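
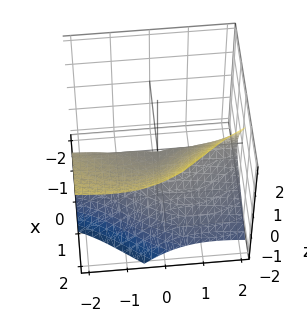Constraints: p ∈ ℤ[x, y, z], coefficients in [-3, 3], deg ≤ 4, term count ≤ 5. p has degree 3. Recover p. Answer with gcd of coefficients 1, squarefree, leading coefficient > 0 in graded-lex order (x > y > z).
x^3 + x*y^2 + 2*x*y*z - 3*z^2

(a) The degree is 3 — a generic line meets the surface in up to 3 points.
(b) Reading off the gridlines: the visible y-axis segment lies entirely on the surface; it meets the z-axis at z = 0 (among the integer gridlines); it crosses the x-axis at the gridline x = 0.
(c) Together with the visible shape, these determine p as stated.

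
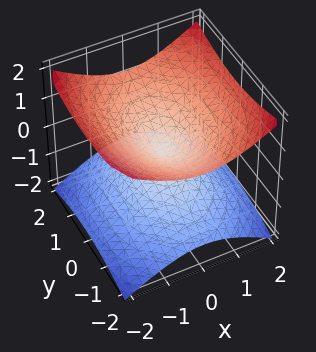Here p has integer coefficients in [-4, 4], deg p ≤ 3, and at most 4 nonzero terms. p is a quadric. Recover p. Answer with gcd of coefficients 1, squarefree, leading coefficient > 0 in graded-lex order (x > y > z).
2*x^2 + y^2 - 3*z^2

First, degree: a double cone through the origin; a quadric, so deg p = 2.
Then, symmetries: the x ↦ −x reflection is a symmetry, so x appears only in even powers; it's symmetric under z → −z, forcing even powers of z; the y ↦ −y reflection is a symmetry, so y appears only in even powers.
Then, from the axis intercepts and sections: it meets the y-axis at y = 0 (among the integer gridlines); one x-axis crossing is at x = 0; one z-axis crossing is at z = 0.
Finally, assembling these constraints gives the stated polynomial.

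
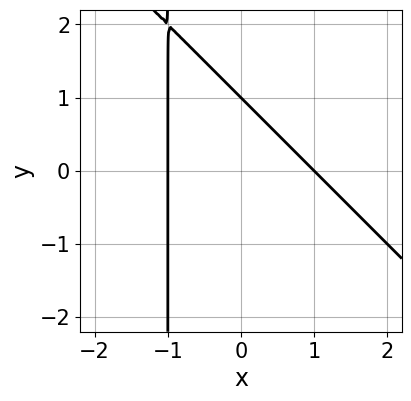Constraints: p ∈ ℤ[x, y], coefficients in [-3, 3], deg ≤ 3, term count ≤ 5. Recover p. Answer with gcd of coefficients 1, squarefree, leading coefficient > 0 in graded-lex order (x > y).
x^2 + x*y + y - 1

1. deg p = 2. No degree-1 curve has this shape.
2. Observable constraints: the x-axis gridline crossings are at x ∈ {-1, 1}; one y-axis crossing is at y = 1.
3. Together with the visible shape, these determine p as stated.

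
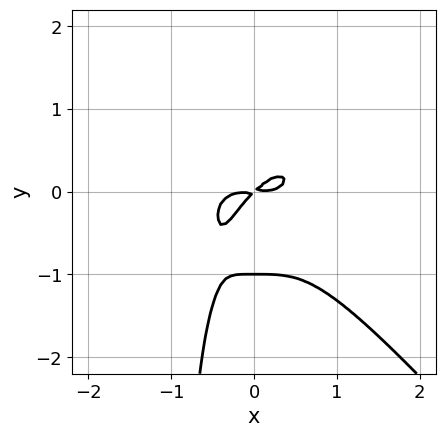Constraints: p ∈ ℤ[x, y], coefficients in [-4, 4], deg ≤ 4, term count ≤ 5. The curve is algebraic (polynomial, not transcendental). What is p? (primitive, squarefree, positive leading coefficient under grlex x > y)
1. The degree is 4 — the shape is more complex than any degree-3 curve.
2. From the visible intercepts: it crosses the y-axis at the gridline y = -1.
3. Matching integer coefficients to the picture gives p.

3*x^4 + 2*x*y^3 + 2*y^3 - 2*x*y + 2*y^2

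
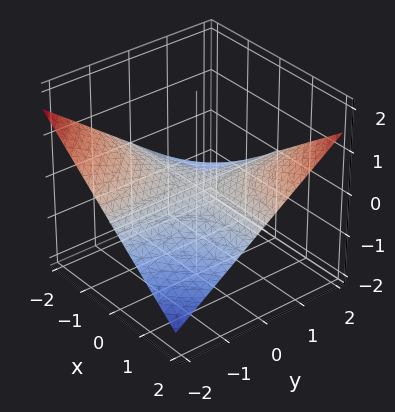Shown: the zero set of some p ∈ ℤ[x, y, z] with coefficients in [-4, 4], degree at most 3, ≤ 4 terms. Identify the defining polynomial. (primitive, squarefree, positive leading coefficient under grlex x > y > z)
x*y - 3*z

deg p = 2. A hyperbolic paraboloid; a quadric.
Reading off the gridlines: every point of the y-axis in the box is on the surface; it crosses the z-axis at the gridline z = 0.
Matching integer coefficients to the picture gives p. Check: (1, 0, 0) on the x-axis lies on the surface, and p(1, 0, 0) = 0. ✓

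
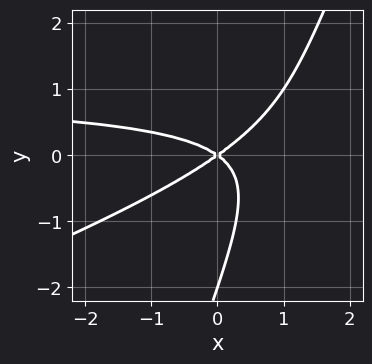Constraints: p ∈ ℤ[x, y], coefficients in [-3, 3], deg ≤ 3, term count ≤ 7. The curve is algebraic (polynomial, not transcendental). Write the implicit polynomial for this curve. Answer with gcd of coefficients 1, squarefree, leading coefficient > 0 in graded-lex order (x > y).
1. Degree: the shape is more complex than any degree-2 curve, so deg p = 3.
2. Reading off the gridlines: among the integer gridlines, it crosses the y-axis at y ∈ {-2, 0}; it crosses the x-axis at the gridline x = 0.
3. Matching integer coefficients to the picture gives p.

x^2*y - 3*x*y^2 + y^3 - x^2 + 2*y^2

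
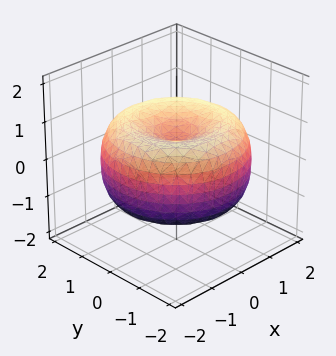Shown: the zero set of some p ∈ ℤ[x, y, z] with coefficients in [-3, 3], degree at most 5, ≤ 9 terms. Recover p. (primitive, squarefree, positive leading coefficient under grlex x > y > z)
x^4 + 2*x^2*y^2 + y^4 - 3*x^2 - 3*y^2 + 3*z^2 - 1

(a) The degree is 4 — a generic line meets the surface in up to 4 points.
(b) Symmetries: rotational symmetry about the z-axis ⇒ p depends on x, y only through x² + y².
(c) Against the integer gridlines: a circular section at z = -1 has radius exactly 1.
(d) Fitting integer coefficients to these (and the overall shape) gives p.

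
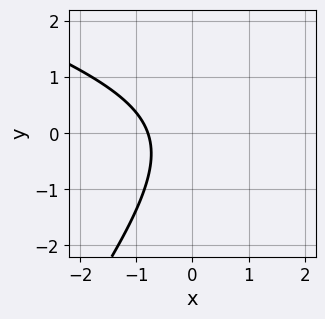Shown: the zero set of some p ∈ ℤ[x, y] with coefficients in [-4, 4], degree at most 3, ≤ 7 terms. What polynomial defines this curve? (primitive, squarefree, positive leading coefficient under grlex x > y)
(a) The degree is 2 — a generic line meets the curve in up to 2 points.
(b) Against the integer gridlines: the curve avoids every integer y-axis point in the box.
(c) Fitting integer coefficients to these (and the overall shape) gives p.

x^2 + 2*x*y - 2*y^2 - 3*x - 3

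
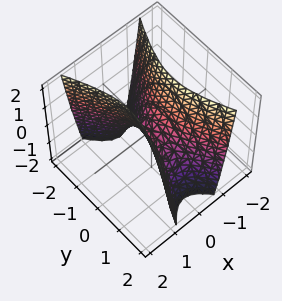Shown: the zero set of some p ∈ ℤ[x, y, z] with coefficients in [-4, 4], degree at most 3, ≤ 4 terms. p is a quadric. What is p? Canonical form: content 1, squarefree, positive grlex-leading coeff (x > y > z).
3*x^2 - y^2 - z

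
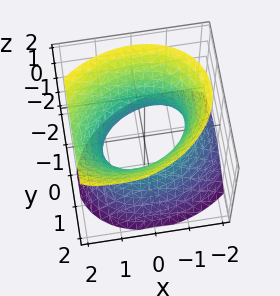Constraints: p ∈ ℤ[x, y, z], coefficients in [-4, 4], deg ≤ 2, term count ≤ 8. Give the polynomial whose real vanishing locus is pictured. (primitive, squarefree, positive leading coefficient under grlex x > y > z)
2*x^2 - x*y - x*z + 3*y^2 - 2*z^2 - 3

1. Degree: no degree-1 surface has this shape, so deg p = 2.
2. Checking where it meets the axes: among the integer gridlines, it crosses the y-axis at y ∈ {-1, 1}; the surface avoids every integer z-axis point in the box.
3. Fitting integer coefficients to these (and the overall shape) gives p.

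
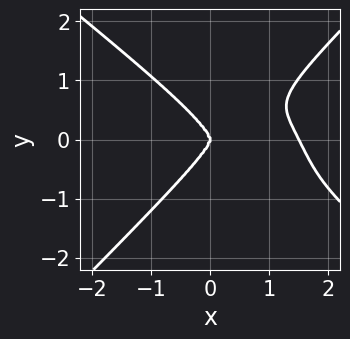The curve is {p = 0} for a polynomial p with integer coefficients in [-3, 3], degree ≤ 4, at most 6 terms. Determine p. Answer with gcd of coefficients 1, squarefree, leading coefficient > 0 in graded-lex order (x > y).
The degree is 4 — no degree-3 curve has this shape.
Checking where it meets the axes: it crosses the y-axis at the gridline y = 0; it crosses the x-axis at the gridline x = 0.
Matching integer coefficients to the picture gives p.

2*x^4 + x^3*y - 3*y^4 - 3*x^3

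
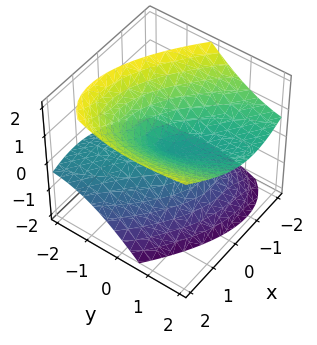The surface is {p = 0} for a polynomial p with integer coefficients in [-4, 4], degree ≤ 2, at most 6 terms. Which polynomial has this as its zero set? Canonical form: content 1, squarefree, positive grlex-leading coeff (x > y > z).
First, degree: a generic line meets the surface in up to 2 points, so deg p = 2.
Then, checking where it meets the axes: one x-axis crossing is at x = 0; it meets the z-axis at z = 0 (among the integer gridlines); it meets the y-axis at y = 0 (among the integer gridlines).
Finally, these observations pin down the coefficients.

2*x^2 + 2*x*y + y^2 - 3*y*z - 3*z^2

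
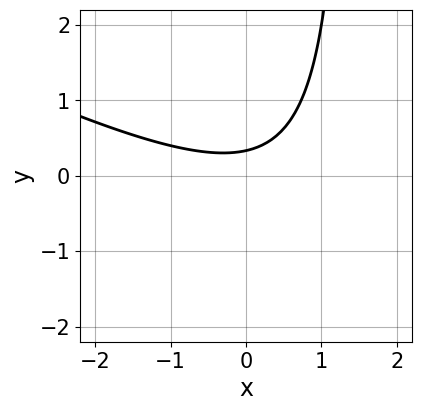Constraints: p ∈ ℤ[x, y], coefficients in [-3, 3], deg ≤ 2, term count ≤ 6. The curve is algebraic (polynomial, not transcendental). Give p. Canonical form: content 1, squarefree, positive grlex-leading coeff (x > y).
x^2 + 2*x*y - 3*y + 1

First, degree: no degree-1 curve has this shape, so deg p = 2.
Next, reading off the gridlines: it misses every integer gridline on the x-axis.
Finally, together with the visible shape, these determine p as stated.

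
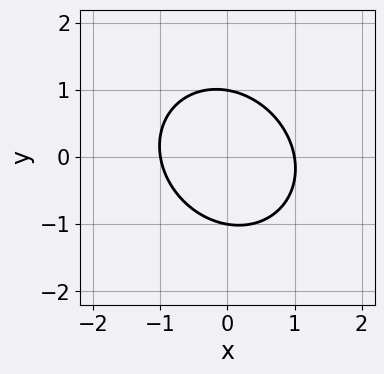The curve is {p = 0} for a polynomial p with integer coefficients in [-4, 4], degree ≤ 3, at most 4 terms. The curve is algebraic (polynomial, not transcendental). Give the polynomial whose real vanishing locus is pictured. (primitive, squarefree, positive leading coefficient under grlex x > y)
3*x^2 + x*y + 3*y^2 - 3

The degree is 2 — the shape is more complex than any degree-1 curve.
From the visible intercepts: among the integer gridlines, it crosses the y-axis at y ∈ {-1, 1}; among the integer gridlines, it crosses the x-axis at x ∈ {-1, 1}.
The integer polynomial consistent with all of this is the stated p.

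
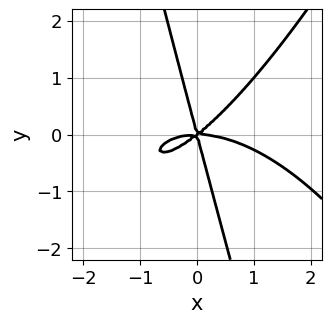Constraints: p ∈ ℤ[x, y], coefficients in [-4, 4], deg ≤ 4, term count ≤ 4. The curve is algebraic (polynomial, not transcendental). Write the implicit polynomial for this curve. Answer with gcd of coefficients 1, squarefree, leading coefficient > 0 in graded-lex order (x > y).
1. Degree: a generic line meets the curve in up to 4 points, so deg p = 4.
2. From the visible intercepts: it crosses the x-axis at the gridline x = 0; one y-axis crossing is at y = 0.
3. Solving for integer coefficients yields p as stated.

x^4 + 3*x^2*y - 3*x*y^2 - y^3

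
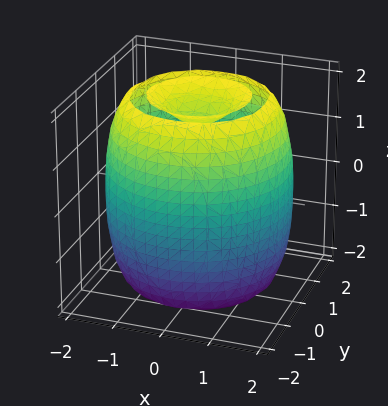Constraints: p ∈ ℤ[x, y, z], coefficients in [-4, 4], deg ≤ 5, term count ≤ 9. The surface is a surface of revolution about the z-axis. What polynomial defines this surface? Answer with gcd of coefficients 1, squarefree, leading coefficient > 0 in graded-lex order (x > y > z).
x^4 + 2*x^2*y^2 + y^4 - 3*x^2 - 3*y^2 + z^2 - 2

The picture has 2 separate pieces.
The degree is 4 — the shape is more complex than any degree-3 surface.
By symmetry, the z-axis is an axis of rotation, so x and y enter only as x² + y².
From the visible intercepts: a circular section at z = -1 has radius between 1 and 2.
Together with the visible shape, these determine p as stated.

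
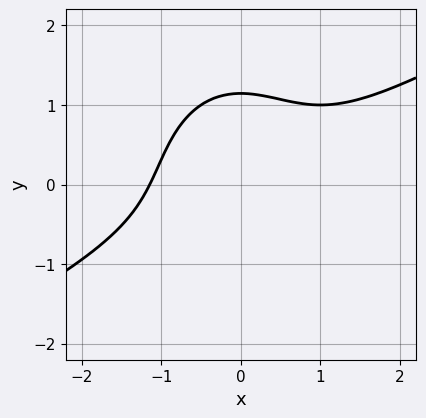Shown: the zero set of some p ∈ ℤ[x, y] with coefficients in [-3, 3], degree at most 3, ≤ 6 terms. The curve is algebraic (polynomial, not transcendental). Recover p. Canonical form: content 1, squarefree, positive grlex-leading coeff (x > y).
2*x^3 - 3*x^2*y - 2*y^3 + 3

(a) deg p = 3. No degree-2 curve has this shape.
(b) Solving for integer coefficients yields p as stated.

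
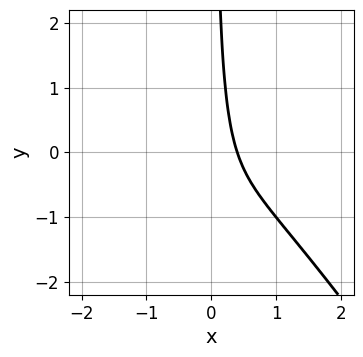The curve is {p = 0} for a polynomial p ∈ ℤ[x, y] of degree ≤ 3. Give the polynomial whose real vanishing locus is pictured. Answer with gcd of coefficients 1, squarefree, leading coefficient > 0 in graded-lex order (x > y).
(a) Degree: a generic line meets the curve in up to 3 points, so deg p = 3.
(b) Checking where it meets the axes: no y-intercept at any integer in the box.
(c) Together with the visible shape, these determine p as stated.

3*x^3 + 2*x^2*y + 2*x*y + 2*x - 1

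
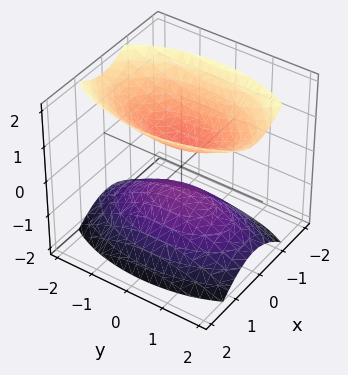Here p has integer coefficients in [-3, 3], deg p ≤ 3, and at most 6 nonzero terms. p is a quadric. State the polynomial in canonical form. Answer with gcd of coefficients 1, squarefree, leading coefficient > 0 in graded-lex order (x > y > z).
3*x^2 + y^2 - 2*z^2 + 1

1. There are 2 components.
2. Degree: two separate bowl-shaped sheets opening away from each other; a quadric, so deg p = 2.
3. Symmetries: the z ↦ −z reflection is a symmetry, so z appears only in even powers; mirror symmetry y ↦ −y ⇒ only even powers of y; mirror symmetry x ↦ −x ⇒ only even powers of x.
4. From the visible intercepts: it misses every integer gridline on the y-axis; it misses every integer gridline on the x-axis.
5. The integer polynomial consistent with all of this is the stated p.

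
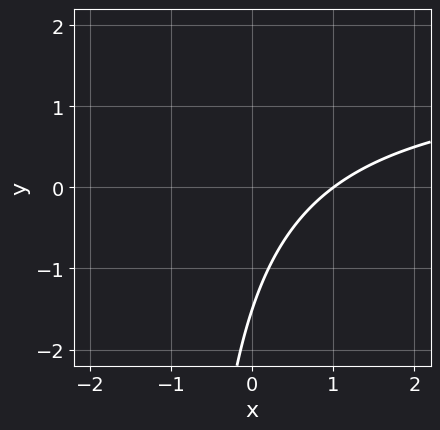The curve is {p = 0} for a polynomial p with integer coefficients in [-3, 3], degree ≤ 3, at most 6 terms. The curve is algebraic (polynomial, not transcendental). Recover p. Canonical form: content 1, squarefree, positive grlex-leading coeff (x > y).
2*x*y - 3*x + 2*y + 3

First, deg p = 2.
Next, against the integer gridlines: one x-axis crossing is at x = 1.
Finally, matching integer coefficients to the picture gives p.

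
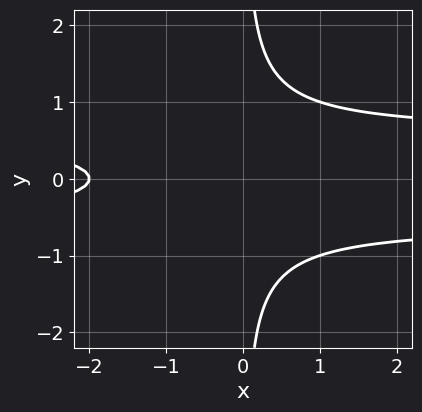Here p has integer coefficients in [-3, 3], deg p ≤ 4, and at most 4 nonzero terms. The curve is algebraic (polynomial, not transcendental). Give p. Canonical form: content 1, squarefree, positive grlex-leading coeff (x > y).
The degree is 3 — no degree-2 curve has this shape.
Symmetries: mirror symmetry y ↦ −y ⇒ only even powers of y.
Checking where it meets the axes: it crosses the x-axis at the gridline x = -2; it misses every integer gridline on the y-axis.
Assembling these constraints gives the stated polynomial.

3*x*y^2 - x - 2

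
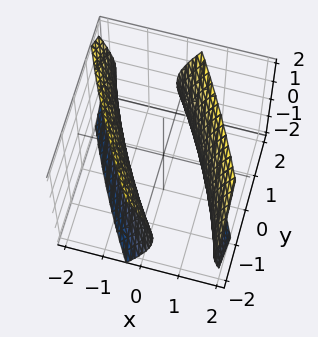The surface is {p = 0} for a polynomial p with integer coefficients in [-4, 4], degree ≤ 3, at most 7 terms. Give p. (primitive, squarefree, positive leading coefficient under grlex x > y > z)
3*x^2 + 3*x*y + y^2 - z^2 - 3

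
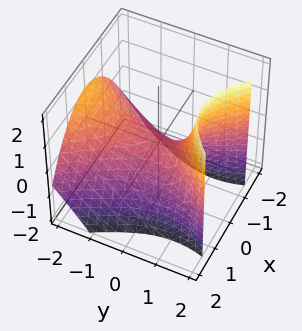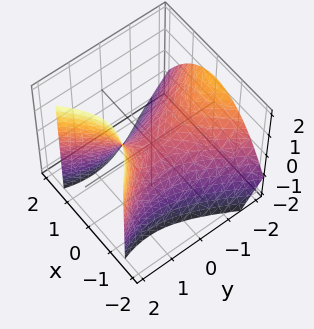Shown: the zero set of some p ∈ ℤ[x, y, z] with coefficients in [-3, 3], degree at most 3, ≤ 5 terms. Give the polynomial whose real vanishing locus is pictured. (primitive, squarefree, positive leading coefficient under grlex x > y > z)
2*x^2 - y^2 - y*z + 2*z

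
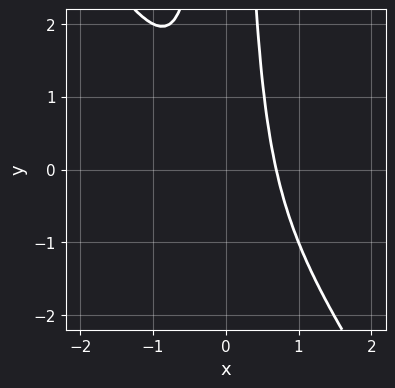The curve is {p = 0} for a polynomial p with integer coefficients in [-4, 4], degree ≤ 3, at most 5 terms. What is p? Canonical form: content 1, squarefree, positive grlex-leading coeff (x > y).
First, degree: the shape is more complex than any degree-2 curve, so deg p = 3.
Next, observable constraints: the curve avoids every integer y-axis point in the box.
Finally, together with the visible shape, these determine p as stated.

3*x^3 + 2*x^2*y - 1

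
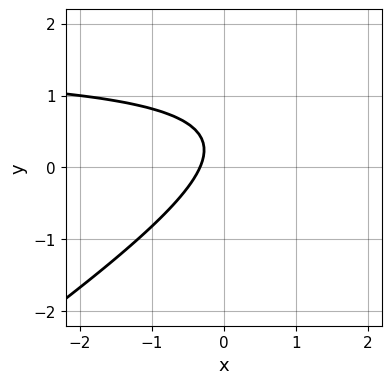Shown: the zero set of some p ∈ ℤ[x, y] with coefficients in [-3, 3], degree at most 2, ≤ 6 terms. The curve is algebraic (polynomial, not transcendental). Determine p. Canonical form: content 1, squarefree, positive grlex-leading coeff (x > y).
(a) deg p = 2.
(b) Reading off the gridlines: it misses every integer gridline on the y-axis.
(c) Assembling these constraints gives the stated polynomial.

2*x*y - 3*y^2 - 3*x + 2*y - 1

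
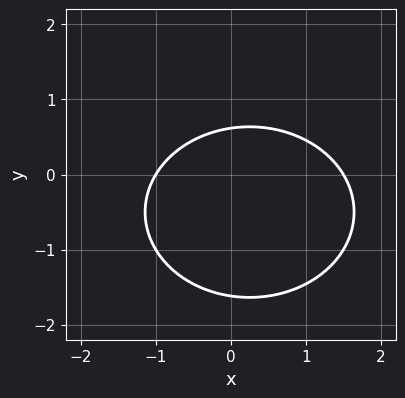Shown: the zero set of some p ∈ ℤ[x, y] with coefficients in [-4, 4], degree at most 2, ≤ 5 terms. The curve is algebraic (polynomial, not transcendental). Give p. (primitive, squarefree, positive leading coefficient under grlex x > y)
1. deg p = 2. No degree-1 curve has this shape.
2. Checking where it meets the axes: one x-axis crossing is at x = -1.
3. Assembling these constraints gives the stated polynomial.

2*x^2 + 3*y^2 - x + 3*y - 3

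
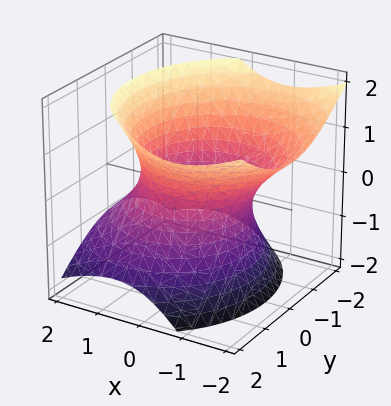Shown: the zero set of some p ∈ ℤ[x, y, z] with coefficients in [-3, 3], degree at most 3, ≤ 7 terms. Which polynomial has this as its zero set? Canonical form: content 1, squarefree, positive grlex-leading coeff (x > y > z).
(a) deg p = 2.
(b) From the visible intercepts: it misses every integer gridline on the z-axis.
(c) Assembling these constraints gives the stated polynomial.

2*x^2 + 2*x*z + 2*y^2 - 2*z^2 - 3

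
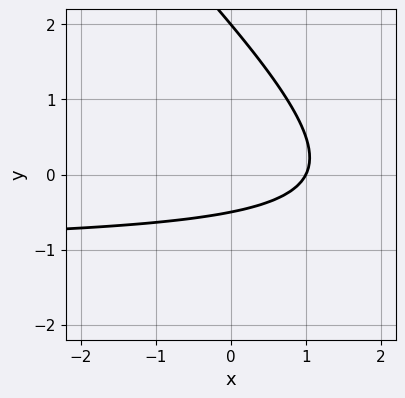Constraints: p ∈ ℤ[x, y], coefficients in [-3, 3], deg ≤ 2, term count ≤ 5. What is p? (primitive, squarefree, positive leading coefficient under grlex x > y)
2*x*y + 2*y^2 + 2*x - 3*y - 2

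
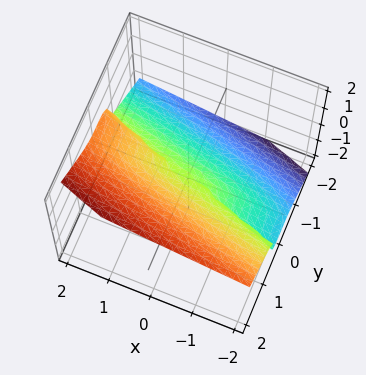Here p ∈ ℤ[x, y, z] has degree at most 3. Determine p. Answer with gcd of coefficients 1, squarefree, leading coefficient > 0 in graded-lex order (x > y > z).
x*y^2 + x*z^2 + 3*y^3 - 2*y^2*z - 2*z^3

(a) Degree: no degree-2 surface has this shape, so deg p = 3.
(b) Reading off the gridlines: it meets the z-axis at z = 0 (among the integer gridlines); it meets the y-axis at y = 0 (among the integer gridlines); every point of the x-axis in the box is on the surface.
(c) Putting this together gives p.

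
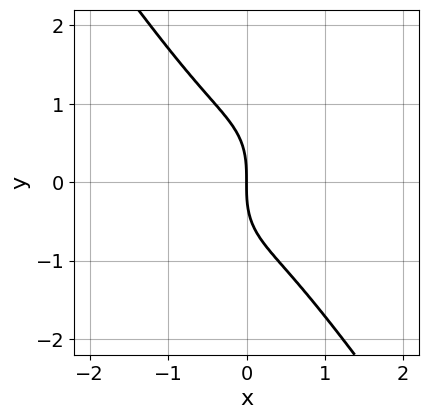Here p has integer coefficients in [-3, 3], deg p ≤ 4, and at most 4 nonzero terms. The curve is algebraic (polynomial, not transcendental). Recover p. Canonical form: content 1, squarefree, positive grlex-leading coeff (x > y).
3*x^3 + y^3 + 2*x

First, deg p = 3. The shape is more complex than any degree-2 curve.
Next, from the visible intercepts: it crosses the x-axis at the gridline x = 0; it meets the y-axis at y = 0 (among the integer gridlines).
Finally, solving for integer coefficients yields p as stated.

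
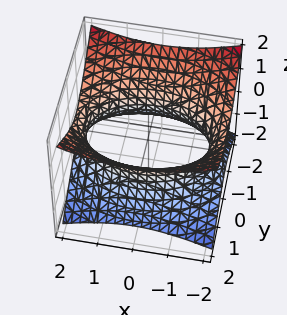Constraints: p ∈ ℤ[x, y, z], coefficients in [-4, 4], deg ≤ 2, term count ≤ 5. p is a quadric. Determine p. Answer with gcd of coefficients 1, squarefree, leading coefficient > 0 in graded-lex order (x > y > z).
Degree: an hourglass — one-sheet hyperboloid; a quadric, so deg p = 2.
Symmetries: the y ↦ −y reflection is a symmetry, so y appears only in even powers; mirror symmetry z ↦ −z ⇒ only even powers of z; it's symmetric under x → −x, forcing even powers of x.
Observable constraints: no z-intercept at any integer in the box.
Matching integer coefficients to the picture gives p.

x^2 + 2*y^2 - 3*z^2 - 3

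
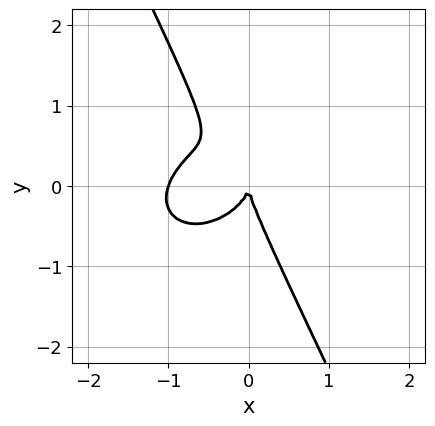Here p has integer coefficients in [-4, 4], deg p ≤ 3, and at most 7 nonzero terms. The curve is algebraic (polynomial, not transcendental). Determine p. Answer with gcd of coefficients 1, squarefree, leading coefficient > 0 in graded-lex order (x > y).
3*x^3 - x^2*y + 3*x*y^2 + 2*y^3 + 3*x^2

(a) Degree: a generic line meets the curve in up to 3 points, so deg p = 3.
(b) From the visible intercepts: it meets the y-axis at y = 0 (among the integer gridlines); among the integer gridlines, it crosses the x-axis at x ∈ {-1, 0}.
(c) These observations pin down the coefficients.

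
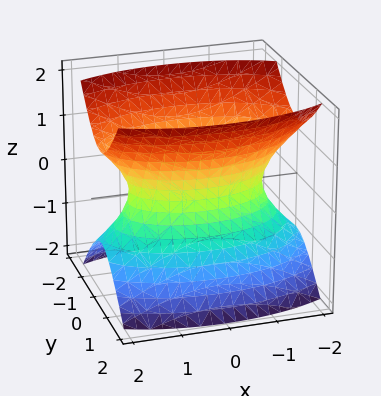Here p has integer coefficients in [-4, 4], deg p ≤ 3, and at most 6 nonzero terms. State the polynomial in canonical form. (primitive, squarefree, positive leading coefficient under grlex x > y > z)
x^2 + 3*y^2 - 2*z^2 - 2

deg p = 2. An hourglass — one-sheet hyperboloid; a quadric.
Symmetries: it's symmetric under x → −x, forcing even powers of x; mirror symmetry z ↦ −z ⇒ only even powers of z; it's symmetric under y → −y, forcing even powers of y.
Against the integer gridlines: no z-intercept at any integer in the box.
Fitting integer coefficients to these (and the overall shape) gives p.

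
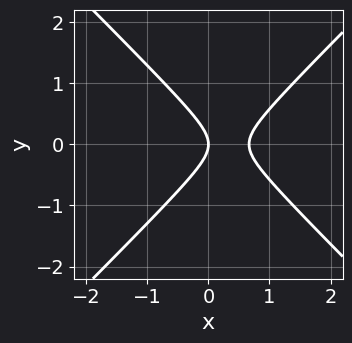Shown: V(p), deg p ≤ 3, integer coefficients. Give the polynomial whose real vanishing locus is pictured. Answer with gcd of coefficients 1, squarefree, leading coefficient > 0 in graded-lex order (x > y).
First, the degree is 2 — the shape is more complex than any degree-1 curve.
Next, symmetries: mirror symmetry y ↦ −y ⇒ only even powers of y.
Next, from the axis intercepts and sections: one x-axis crossing is at x = 0; it crosses the y-axis at the gridline y = 0.
Finally, solving for integer coefficients yields p as stated.

3*x^2 - 3*y^2 - 2*x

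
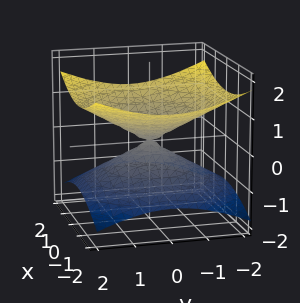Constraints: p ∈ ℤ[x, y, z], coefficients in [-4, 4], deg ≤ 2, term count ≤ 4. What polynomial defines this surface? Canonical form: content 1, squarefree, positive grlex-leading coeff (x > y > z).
First, deg p = 2.
Next, symmetries: rotational symmetry about the z-axis ⇒ p depends on x, y only through x² + y²; the z ↦ −z reflection is a symmetry, so z appears only in even powers.
Next, checking where it meets the axes: it meets the x-axis at x = 0 (among the integer gridlines); a circular section at z = 1 has radius between 1 and 2.
Finally, these observations pin down the coefficients.

x^2 + y^2 - 3*z^2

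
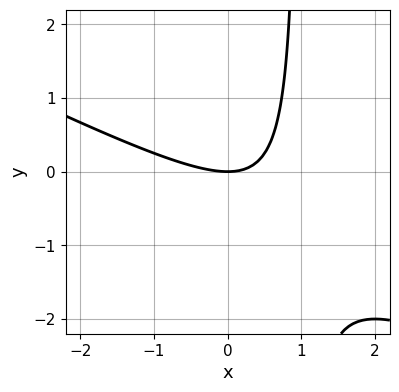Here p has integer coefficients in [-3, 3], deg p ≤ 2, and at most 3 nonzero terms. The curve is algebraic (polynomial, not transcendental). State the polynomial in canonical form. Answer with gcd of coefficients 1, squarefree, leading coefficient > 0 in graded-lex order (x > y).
x^2 + 2*x*y - 2*y

1. deg p = 2.
2. From the axis intercepts and sections: one x-axis crossing is at x = 0; it meets the y-axis at y = 0 (among the integer gridlines).
3. Fitting integer coefficients to these (and the overall shape) gives p.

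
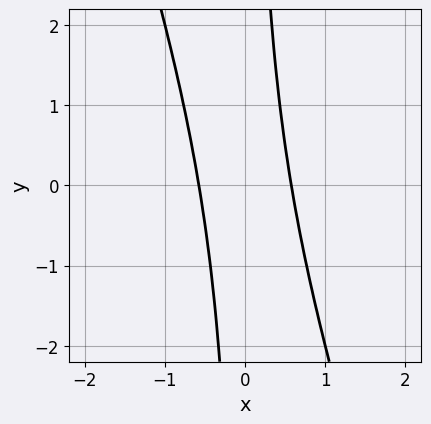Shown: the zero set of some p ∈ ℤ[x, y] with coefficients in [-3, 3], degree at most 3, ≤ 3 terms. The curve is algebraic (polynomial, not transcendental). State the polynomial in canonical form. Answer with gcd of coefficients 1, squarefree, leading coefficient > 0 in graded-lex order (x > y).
deg p = 2.
Against the integer gridlines: the curve avoids every integer y-axis point in the box.
Fitting integer coefficients to these (and the overall shape) gives p.

3*x^2 + x*y - 1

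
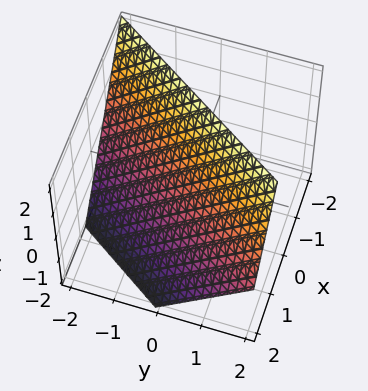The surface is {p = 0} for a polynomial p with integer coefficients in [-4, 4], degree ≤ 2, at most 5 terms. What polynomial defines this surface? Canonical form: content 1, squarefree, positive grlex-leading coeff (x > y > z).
(a) Degree: every cross-section is a straight line — this is a plane, so deg p = 1.
(b) Checking where it meets the axes: one y-axis crossing is at y = -1; it crosses the z-axis at the gridline z = 1.
(c) Putting this together gives p.

3*x - 2*y + 2*z - 2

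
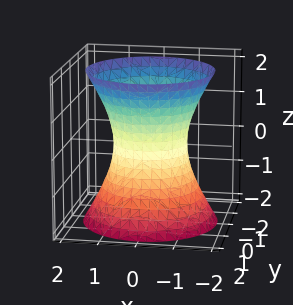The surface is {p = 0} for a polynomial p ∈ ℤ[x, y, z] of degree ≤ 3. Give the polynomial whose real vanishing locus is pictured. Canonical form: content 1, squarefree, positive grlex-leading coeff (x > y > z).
2*x^2 + 2*y^2 - z^2 - 2

1. deg p = 2.
2. Symmetries: it's symmetric under z → −z, forcing even powers of z; the z-axis is an axis of rotation, so x and y enter only as x² + y².
3. Reading off the gridlines: the surface avoids every integer z-axis point in the box; the x-axis gridline crossings are at x ∈ {-1, 1}; a circular section at z = -1 has radius between 1 and 2; the y-axis gridline crossings are at y ∈ {-1, 1}.
4. Putting this together gives p.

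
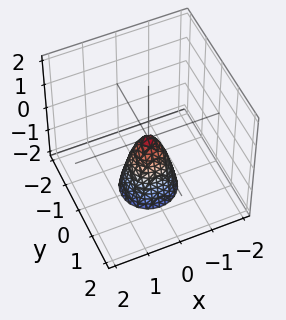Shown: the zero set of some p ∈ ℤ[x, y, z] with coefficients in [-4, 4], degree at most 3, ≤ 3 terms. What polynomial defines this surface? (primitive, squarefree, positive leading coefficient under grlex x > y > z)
3*x^2 + 3*y^2 + z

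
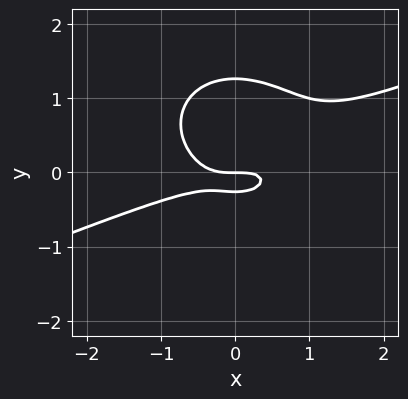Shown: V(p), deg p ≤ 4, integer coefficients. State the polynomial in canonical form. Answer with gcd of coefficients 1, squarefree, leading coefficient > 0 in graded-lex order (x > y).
x^3 - 2*x^2*y - 3*y^3 + 3*y^2 + y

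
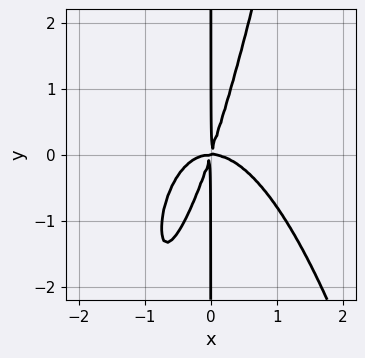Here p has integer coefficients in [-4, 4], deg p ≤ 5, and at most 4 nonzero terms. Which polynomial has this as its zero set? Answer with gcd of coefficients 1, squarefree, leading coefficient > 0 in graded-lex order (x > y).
3*x^4 + 3*x^2*y - x*y^2

(a) The degree is 4 — no degree-3 curve has this shape.
(b) Reading off the gridlines: the visible y-axis segment lies entirely on the curve.
(c) Assembling these constraints gives the stated polynomial.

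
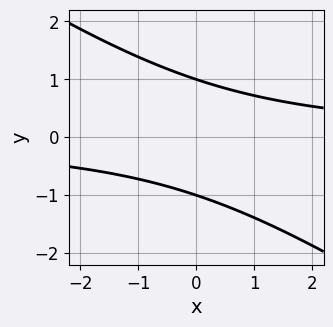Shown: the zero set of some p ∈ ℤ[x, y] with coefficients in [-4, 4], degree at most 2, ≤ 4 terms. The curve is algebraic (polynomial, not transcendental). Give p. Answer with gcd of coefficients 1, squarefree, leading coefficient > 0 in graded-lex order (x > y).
2*x*y + 3*y^2 - 3

First, the degree is 2 — no degree-1 curve has this shape.
Next, checking where it meets the axes: it misses every integer gridline on the x-axis; among the integer gridlines, it crosses the y-axis at y ∈ {-1, 1}.
Finally, matching integer coefficients to the picture gives p.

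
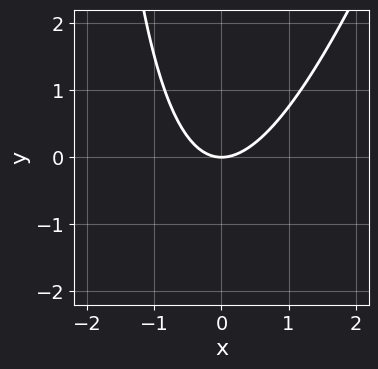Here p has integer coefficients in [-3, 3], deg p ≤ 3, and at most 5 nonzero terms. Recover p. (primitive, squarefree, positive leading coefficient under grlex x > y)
3*x^2 - x*y - 3*y

1. Degree: a generic line meets the curve in up to 2 points, so deg p = 2.
2. Checking where it meets the axes: it crosses the x-axis at the gridline x = 0; it meets the y-axis at y = 0 (among the integer gridlines).
3. Solving for integer coefficients yields p as stated.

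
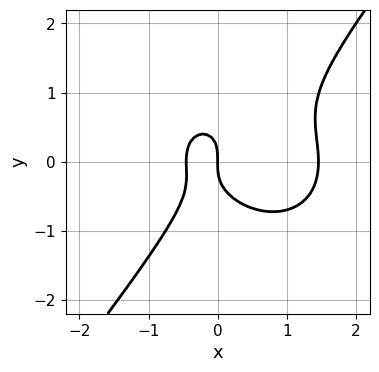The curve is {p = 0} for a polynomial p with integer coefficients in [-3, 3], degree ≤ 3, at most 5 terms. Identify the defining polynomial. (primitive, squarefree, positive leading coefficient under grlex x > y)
3*x^3 + 2*x*y^2 - 3*y^3 - 3*x^2 - 2*x

1. The degree is 3 — the shape is more complex than any degree-2 curve.
2. From the axis intercepts and sections: it crosses the y-axis at the gridline y = 0; it meets the x-axis at x = 0 (among the integer gridlines).
3. The integer polynomial consistent with all of this is the stated p.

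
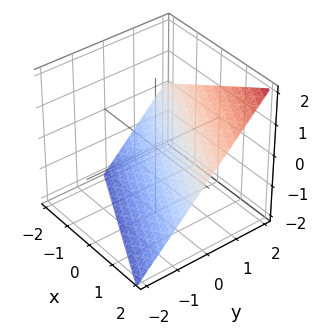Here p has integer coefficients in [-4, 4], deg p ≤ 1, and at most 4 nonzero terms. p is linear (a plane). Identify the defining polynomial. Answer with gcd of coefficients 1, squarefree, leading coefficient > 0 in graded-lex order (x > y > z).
1. Degree: every cross-section is a straight line — this is a plane, so deg p = 1.
2. From the visible intercepts: it meets the y-axis at y = 1 (among the integer gridlines); one z-axis crossing is at z = -1; it crosses the x-axis at the gridline x = 2.
3. Solving for integer coefficients yields p as stated.

x + 2*y - 2*z - 2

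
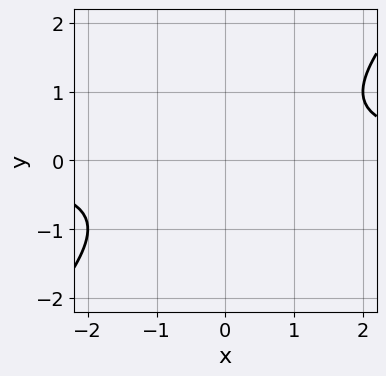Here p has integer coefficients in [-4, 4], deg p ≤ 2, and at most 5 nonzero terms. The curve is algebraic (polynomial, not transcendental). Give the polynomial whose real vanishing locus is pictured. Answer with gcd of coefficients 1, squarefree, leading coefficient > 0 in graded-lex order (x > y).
x*y - y^2 - 1

(a) deg p = 2. No degree-1 curve has this shape.
(b) Observable constraints: it misses every integer gridline on the x-axis; no y-intercept at any integer in the box.
(c) Fitting integer coefficients to these (and the overall shape) gives p.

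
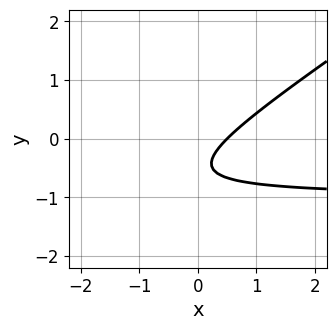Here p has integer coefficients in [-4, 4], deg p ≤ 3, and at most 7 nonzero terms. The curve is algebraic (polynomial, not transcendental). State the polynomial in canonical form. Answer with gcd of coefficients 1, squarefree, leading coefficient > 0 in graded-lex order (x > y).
(a) deg p = 2. No degree-1 curve has this shape.
(b) Reading off the gridlines: no y-intercept at any integer in the box.
(c) Matching integer coefficients to the picture gives p.

2*x*y - 3*y^2 + 2*x - 3*y - 1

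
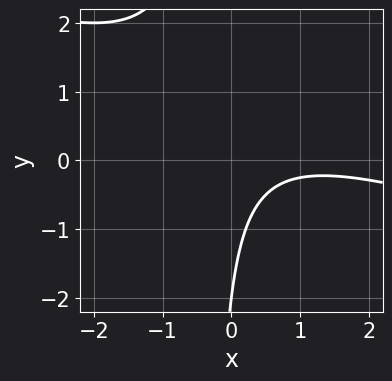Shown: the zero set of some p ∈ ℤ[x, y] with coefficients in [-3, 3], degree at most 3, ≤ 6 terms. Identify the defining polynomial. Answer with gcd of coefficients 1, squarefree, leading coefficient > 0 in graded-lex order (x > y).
x^2 + 3*x*y - 2*x + y + 2

1. The degree is 2 — a generic line meets the curve in up to 2 points.
2. From the axis intercepts and sections: one y-axis crossing is at y = -2; it misses every integer gridline on the x-axis.
3. Matching integer coefficients to the picture gives p.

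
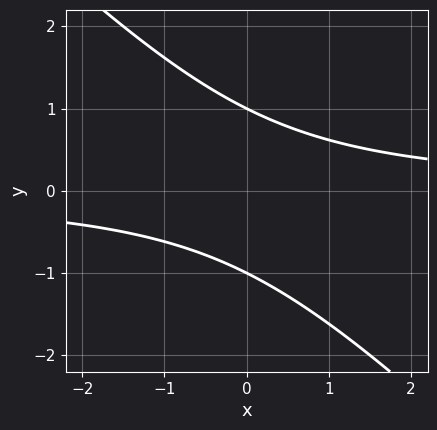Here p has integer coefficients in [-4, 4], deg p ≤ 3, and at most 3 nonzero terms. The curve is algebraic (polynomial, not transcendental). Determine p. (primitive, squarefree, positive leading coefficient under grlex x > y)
First, deg p = 2.
Next, against the integer gridlines: the curve avoids every integer x-axis point in the box; the y-axis gridline crossings are at y ∈ {-1, 1}.
Finally, putting this together gives p.

x*y + y^2 - 1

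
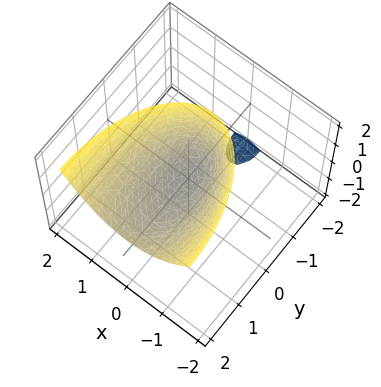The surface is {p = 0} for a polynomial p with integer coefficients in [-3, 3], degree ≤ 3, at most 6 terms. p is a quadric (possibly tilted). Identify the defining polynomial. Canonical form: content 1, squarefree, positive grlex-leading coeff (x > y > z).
First, I count 2 distinct pieces. Treating them together as one polynomial.
Then, deg p = 2. The shape is more complex than any degree-1 surface.
Next, from the axis intercepts and sections: one y-axis crossing is at y = 0; it meets the z-axis at z = 0 (among the integer gridlines); it meets the x-axis at x = 0 (among the integer gridlines).
Finally, fitting integer coefficients to these (and the overall shape) gives p.

3*x^2 + y^2 - 2*y*z - 2*z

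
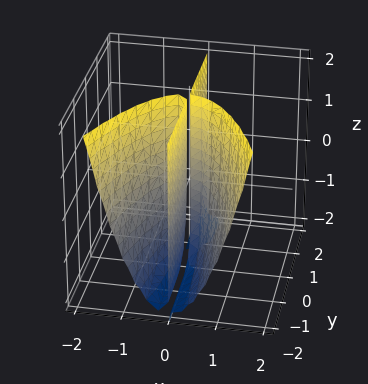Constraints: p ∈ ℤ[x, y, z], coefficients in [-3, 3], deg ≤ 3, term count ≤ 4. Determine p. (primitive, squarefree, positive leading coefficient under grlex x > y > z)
3*x^3 + x*y*z + 2*x*y

(a) I count 2 distinct pieces. They look like related sheets of one shape, so recover p as a whole.
(b) deg p = 3. No degree-2 surface has this shape.
(c) Checking where it meets the axes: the visible z-axis segment lies entirely on the surface; it meets the x-axis at x = 0 (among the integer gridlines).
(d) The integer polynomial consistent with all of this is the stated p. Check: (0, -2, 0) on the y-axis lies on the surface, and p(0, -2, 0) = 0. ✓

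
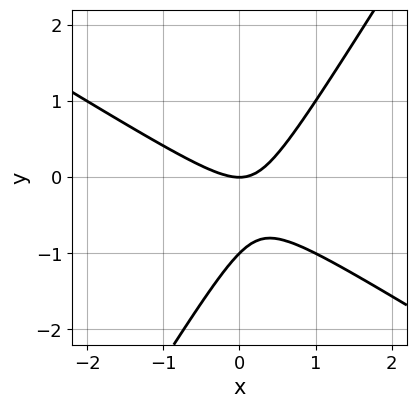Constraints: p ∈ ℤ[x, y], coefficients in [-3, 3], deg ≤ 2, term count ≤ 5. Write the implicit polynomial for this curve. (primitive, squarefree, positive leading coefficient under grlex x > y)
First, the degree is 2 — the shape is more complex than any degree-1 curve.
Next, checking where it meets the axes: the y-axis gridline crossings are at y ∈ {-1, 0}; it crosses the x-axis at the gridline x = 0.
Finally, putting this together gives p.

x^2 + x*y - y^2 - y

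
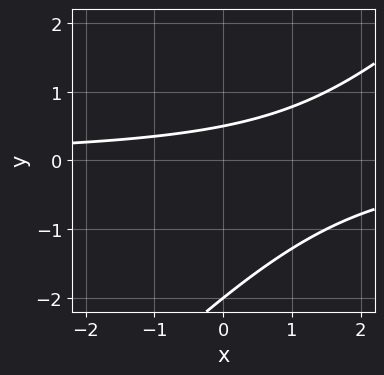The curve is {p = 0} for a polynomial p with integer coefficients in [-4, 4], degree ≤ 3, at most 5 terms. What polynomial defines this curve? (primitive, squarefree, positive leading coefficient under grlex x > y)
2*x*y - 2*y^2 - 3*y + 2

First, the degree is 2 — a generic line meets the curve in up to 2 points.
Then, reading off the gridlines: it meets the y-axis at y = -2 (among the integer gridlines); no x-intercept at any integer in the box.
Finally, together with the visible shape, these determine p as stated.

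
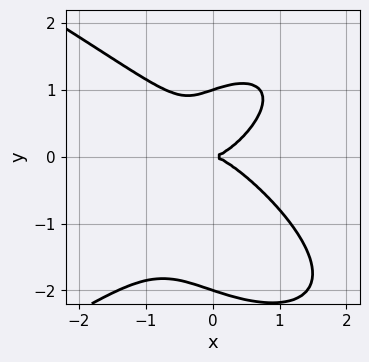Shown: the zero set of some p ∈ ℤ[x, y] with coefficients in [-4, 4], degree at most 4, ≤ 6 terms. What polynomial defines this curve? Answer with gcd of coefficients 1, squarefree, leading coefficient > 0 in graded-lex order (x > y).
1. deg p = 4. A generic line meets the curve in up to 4 points.
2. From the visible intercepts: the y-axis gridline crossings are at y ∈ {-2, 0, 1}; it crosses the x-axis at the gridline x = 0.
3. Together with the visible shape, these determine p as stated.

y^4 + 2*x^3 - x*y^2 + y^3 - 2*y^2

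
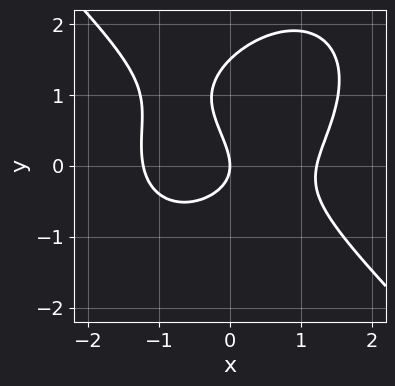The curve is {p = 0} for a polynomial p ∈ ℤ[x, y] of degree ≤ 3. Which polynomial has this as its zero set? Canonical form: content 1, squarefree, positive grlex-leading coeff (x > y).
2*x^3 + 2*y^3 - x*y - 3*y^2 - 3*x

deg p = 3.
From the axis intercepts and sections: it crosses the y-axis at the gridline y = 0; one x-axis crossing is at x = 0.
These observations pin down the coefficients.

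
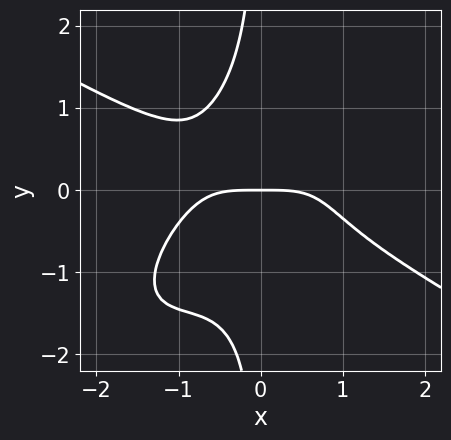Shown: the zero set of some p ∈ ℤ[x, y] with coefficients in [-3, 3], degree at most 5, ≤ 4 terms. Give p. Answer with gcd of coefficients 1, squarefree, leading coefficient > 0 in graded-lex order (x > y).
Degree: no degree-3 curve has this shape, so deg p = 4.
From the axis intercepts and sections: it crosses the x-axis at the gridline x = 0; one y-axis crossing is at y = 0.
Assembling these constraints gives the stated polynomial.

x^4 - 2*x^2*y^2 + 2*x*y^3 + 2*y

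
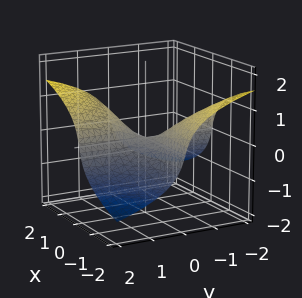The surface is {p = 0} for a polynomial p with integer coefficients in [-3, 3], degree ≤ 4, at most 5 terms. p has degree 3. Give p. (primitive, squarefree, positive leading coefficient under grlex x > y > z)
3*z^3 - 3*x*y + 2*z

(a) Degree: a generic line meets the surface in up to 3 points, so deg p = 3.
(b) From the axis intercepts and sections: every point of the x-axis in the box is on the surface; every point of the y-axis in the box is on the surface.
(c) Together with the visible shape, these determine p as stated.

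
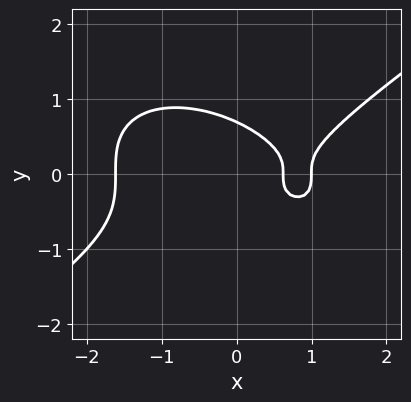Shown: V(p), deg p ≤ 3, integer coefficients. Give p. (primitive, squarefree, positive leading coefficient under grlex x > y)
x^3 - 3*y^3 - 2*x + 1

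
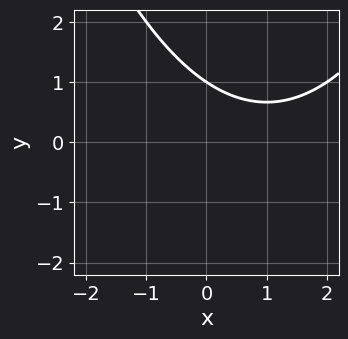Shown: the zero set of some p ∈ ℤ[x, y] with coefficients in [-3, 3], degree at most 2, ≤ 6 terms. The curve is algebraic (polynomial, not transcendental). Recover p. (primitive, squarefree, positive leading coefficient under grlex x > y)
First, deg p = 2.
Next, against the integer gridlines: it misses every integer gridline on the x-axis; one y-axis crossing is at y = 1.
Finally, matching integer coefficients to the picture gives p.

x^2 - 2*x - 3*y + 3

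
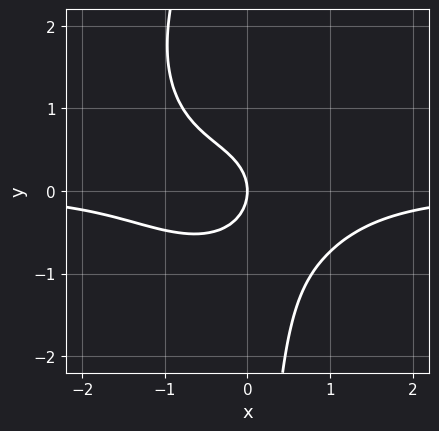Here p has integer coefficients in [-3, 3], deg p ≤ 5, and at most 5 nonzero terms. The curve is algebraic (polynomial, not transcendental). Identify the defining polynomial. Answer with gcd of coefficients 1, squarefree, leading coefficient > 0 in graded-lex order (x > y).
3*x^3*y + 2*x*y^3 - 3*x*y^2 + 3*y^2 + 3*x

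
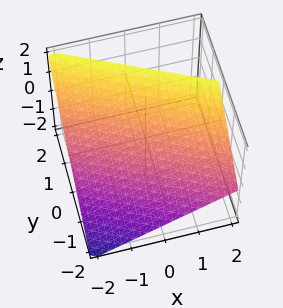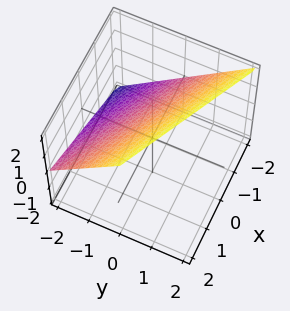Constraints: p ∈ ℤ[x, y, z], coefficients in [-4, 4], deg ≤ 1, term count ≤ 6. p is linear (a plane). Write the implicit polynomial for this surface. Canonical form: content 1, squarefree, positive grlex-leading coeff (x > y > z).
x + 2*y - 2*z + 2

First, the degree is 1 — every cross-section is a straight line — this is a plane.
Then, reading off the gridlines: it crosses the z-axis at the gridline z = 1; one y-axis crossing is at y = -1.
Finally, the integer polynomial consistent with all of this is the stated p.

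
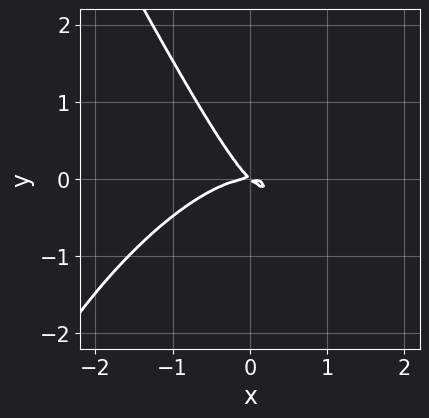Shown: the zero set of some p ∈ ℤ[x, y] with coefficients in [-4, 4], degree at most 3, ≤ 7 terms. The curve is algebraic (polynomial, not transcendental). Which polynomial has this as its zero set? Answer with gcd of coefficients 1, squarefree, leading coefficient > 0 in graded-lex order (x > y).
3*x^3 - 2*x^2*y + y^3 + 3*x*y + 3*y^2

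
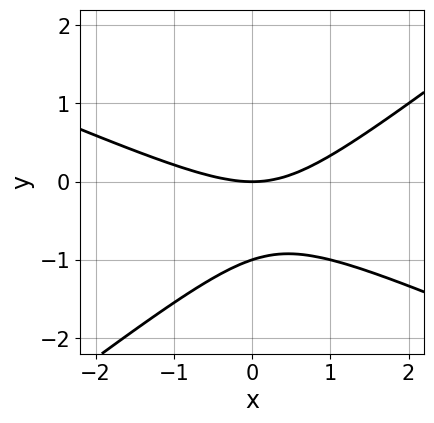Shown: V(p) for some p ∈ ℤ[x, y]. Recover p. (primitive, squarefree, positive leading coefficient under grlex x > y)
x^2 + x*y - 3*y^2 - 3*y

(a) Degree: the shape is more complex than any degree-1 curve, so deg p = 2.
(b) Observable constraints: it meets the x-axis at x = 0 (among the integer gridlines); the y-axis gridline crossings are at y ∈ {-1, 0}.
(c) Fitting integer coefficients to these (and the overall shape) gives p.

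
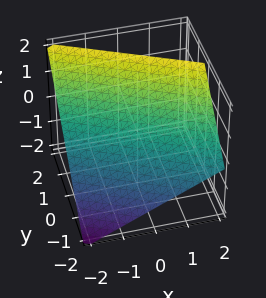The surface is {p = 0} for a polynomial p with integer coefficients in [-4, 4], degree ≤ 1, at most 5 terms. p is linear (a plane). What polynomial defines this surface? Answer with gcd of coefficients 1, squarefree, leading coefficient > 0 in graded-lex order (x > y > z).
x + 2*y - 2*z + 2

1. deg p = 1. Every cross-section is a straight line — this is a plane.
2. From the axis intercepts and sections: it meets the x-axis at x = -2 (among the integer gridlines); it meets the z-axis at z = 1 (among the integer gridlines); it meets the y-axis at y = -1 (among the integer gridlines).
3. The integer polynomial consistent with all of this is the stated p.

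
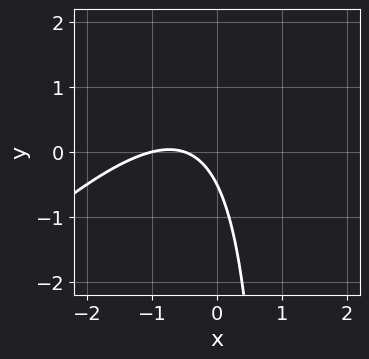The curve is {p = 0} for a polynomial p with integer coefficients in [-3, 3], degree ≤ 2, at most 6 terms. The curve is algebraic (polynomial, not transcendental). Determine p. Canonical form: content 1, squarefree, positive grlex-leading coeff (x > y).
2*x^2 - 2*x*y + 3*x + 2*y + 1

1. Degree: no degree-1 curve has this shape, so deg p = 2.
2. Checking where it meets the axes: one x-axis crossing is at x = -1.
3. Matching integer coefficients to the picture gives p.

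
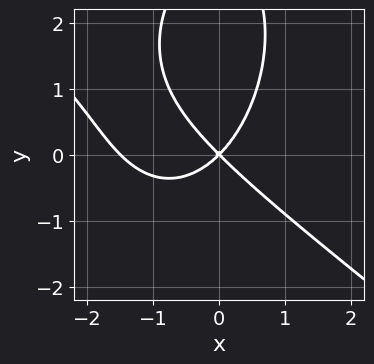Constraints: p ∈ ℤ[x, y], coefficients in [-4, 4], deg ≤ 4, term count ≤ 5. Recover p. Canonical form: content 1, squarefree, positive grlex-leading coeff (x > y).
First, degree: a generic line meets the curve in up to 3 points, so deg p = 3.
Next, observable constraints: it crosses the x-axis at the gridline x = 0; it crosses the y-axis at the gridline y = 0.
Finally, matching integer coefficients to the picture gives p.

2*x^3 + 2*x^2*y + y^3 + 3*x^2 - 3*y^2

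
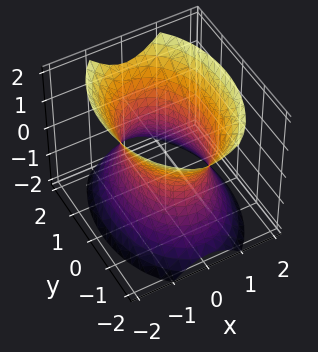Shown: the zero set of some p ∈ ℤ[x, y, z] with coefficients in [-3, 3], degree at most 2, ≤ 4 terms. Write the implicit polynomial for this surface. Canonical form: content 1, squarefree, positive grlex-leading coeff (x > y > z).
(a) deg p = 2. An hourglass — one-sheet hyperboloid; a quadric.
(b) Symmetries: it's symmetric under x → −x, forcing even powers of x; mirror symmetry z ↦ −z ⇒ only even powers of z; it's symmetric under y → −y, forcing even powers of y.
(c) From the visible intercepts: the x-axis gridline crossings are at x ∈ {-1, 1}; the surface avoids every integer z-axis point in the box.
(d) Solving for integer coefficients yields p as stated.

2*x^2 + y^2 - z^2 - 2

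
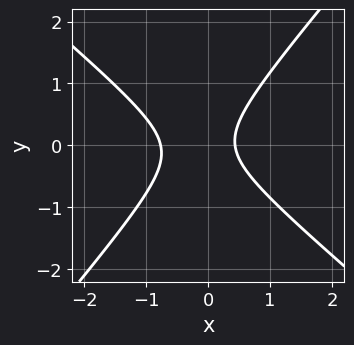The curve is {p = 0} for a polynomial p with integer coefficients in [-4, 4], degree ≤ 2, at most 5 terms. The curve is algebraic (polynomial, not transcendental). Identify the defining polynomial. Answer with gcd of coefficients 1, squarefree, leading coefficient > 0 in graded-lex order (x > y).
3*x^2 + x*y - 3*y^2 + x - 1

1. The degree is 2 — the shape is more complex than any degree-1 curve.
2. From the visible intercepts: it misses every integer gridline on the y-axis.
3. Assembling these constraints gives the stated polynomial.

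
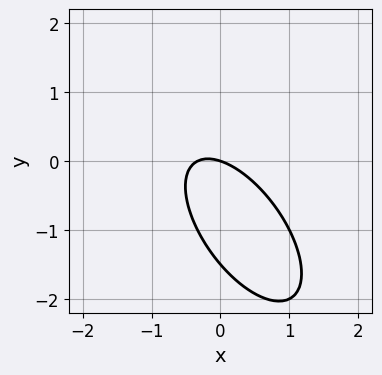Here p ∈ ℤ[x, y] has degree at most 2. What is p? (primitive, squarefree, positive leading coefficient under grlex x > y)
3*x^2 + 3*x*y + 2*y^2 + x + 3*y

1. Degree: a generic line meets the curve in up to 2 points, so deg p = 2.
2. Against the integer gridlines: it meets the x-axis at x = 0 (among the integer gridlines); it crosses the y-axis at the gridline y = 0.
3. Fitting integer coefficients to these (and the overall shape) gives p.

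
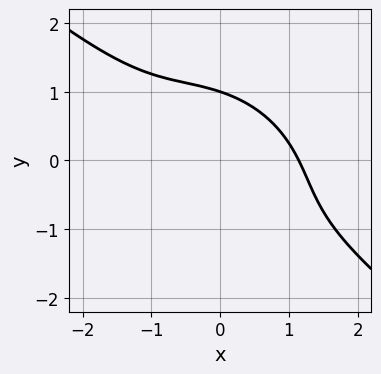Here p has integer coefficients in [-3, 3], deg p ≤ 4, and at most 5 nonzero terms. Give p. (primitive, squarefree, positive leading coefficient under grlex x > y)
(a) Degree: no degree-2 curve has this shape, so deg p = 3.
(b) Against the integer gridlines: it crosses the y-axis at the gridline y = 1.
(c) The integer polynomial consistent with all of this is the stated p.

2*x^3 + 3*x^2*y + 3*x*y^2 + 3*y^3 - 3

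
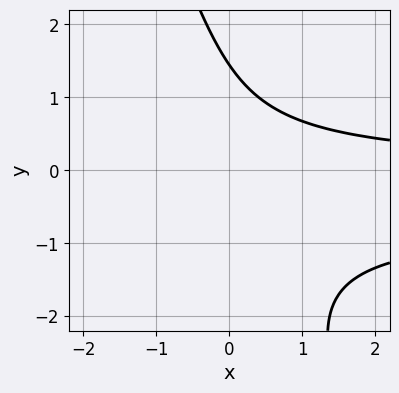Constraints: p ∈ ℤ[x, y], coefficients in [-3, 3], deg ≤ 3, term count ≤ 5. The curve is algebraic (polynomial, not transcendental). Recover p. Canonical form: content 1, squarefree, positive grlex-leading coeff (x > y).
The degree is 3 — a generic line meets the curve in up to 3 points.
Observable constraints: the curve avoids every integer x-axis point in the box.
Fitting integer coefficients to these (and the overall shape) gives p.

3*x*y^2 + y^3 + 2*x*y - 3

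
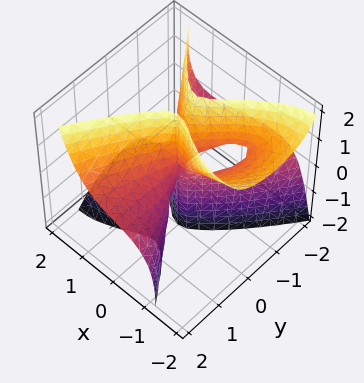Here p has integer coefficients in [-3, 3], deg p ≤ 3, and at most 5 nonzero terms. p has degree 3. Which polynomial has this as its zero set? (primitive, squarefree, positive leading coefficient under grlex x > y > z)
2*x^3 + 3*x^2*z - 3*y^2*z - y*z^2 + 2*x*y

(a) Degree: the shape is more complex than any degree-2 surface, so deg p = 3.
(b) Reading off the gridlines: it crosses the x-axis at the gridline x = 0; the visible z-axis segment lies entirely on the surface.
(c) Assembling these constraints gives the stated polynomial.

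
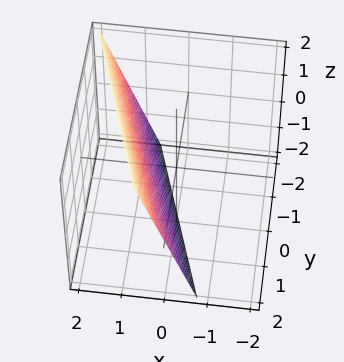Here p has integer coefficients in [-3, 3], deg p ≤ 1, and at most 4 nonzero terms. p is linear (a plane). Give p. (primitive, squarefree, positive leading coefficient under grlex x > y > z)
3*x + y - z - 2

The degree is 1 — every cross-section is a straight line — this is a plane.
Against the integer gridlines: it crosses the z-axis at the gridline z = -2; one y-axis crossing is at y = 2.
These observations pin down the coefficients.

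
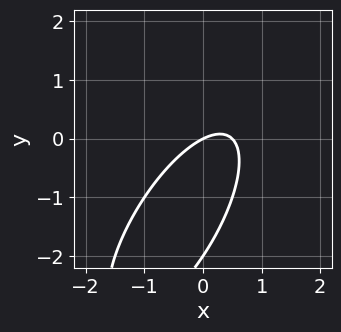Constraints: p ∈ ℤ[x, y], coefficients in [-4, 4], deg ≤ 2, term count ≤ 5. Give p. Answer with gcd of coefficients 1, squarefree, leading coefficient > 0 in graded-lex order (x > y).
2*x^2 - 2*x*y + y^2 - x + 2*y

First, deg p = 2. No degree-1 curve has this shape.
Then, against the integer gridlines: it meets the x-axis at x = 0 (among the integer gridlines); among the integer gridlines, it crosses the y-axis at y ∈ {-2, 0}.
Finally, fitting integer coefficients to these (and the overall shape) gives p.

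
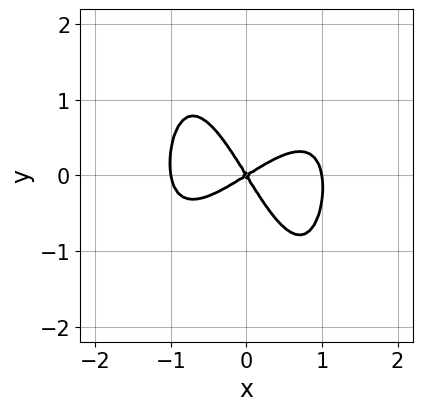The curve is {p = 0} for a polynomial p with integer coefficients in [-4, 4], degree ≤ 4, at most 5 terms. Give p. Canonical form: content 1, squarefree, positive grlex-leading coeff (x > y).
3*x^4 - 2*x^3*y - 3*x^2 + 3*x*y + 3*y^2

1. deg p = 4. The shape is more complex than any degree-3 curve.
2. From the axis intercepts and sections: among the integer gridlines, it crosses the x-axis at x ∈ {-1, 0, 1}; it crosses the y-axis at the gridline y = 0.
3. Together with the visible shape, these determine p as stated.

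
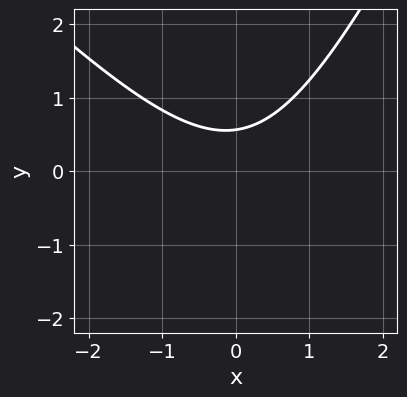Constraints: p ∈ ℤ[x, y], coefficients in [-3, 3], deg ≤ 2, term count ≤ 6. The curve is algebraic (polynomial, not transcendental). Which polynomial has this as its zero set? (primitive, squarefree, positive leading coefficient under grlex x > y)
2*x^2 + x*y - y^2 - 3*y + 2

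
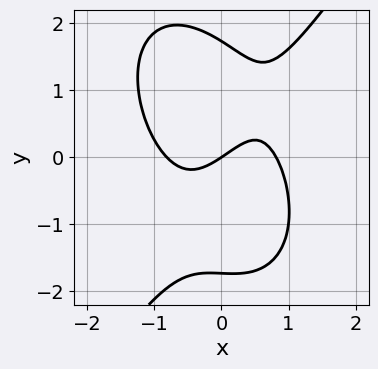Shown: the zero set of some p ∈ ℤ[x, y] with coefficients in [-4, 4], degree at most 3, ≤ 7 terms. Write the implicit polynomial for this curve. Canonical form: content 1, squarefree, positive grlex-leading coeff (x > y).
3*x^3 - y^3 - x*y - 2*x + 3*y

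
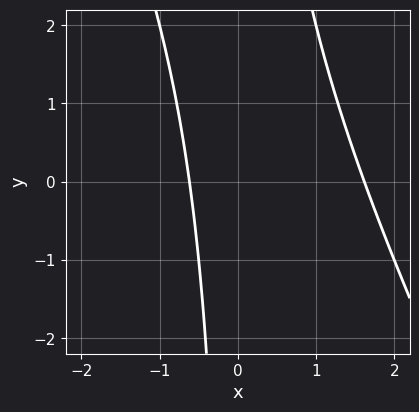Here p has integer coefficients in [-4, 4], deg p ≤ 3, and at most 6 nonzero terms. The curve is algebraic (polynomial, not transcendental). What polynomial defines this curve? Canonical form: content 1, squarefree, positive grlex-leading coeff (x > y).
2*x^2 + x*y - 2*x - 2

(a) Degree: the shape is more complex than any degree-1 curve, so deg p = 2.
(b) Observable constraints: no y-intercept at any integer in the box.
(c) Assembling these constraints gives the stated polynomial.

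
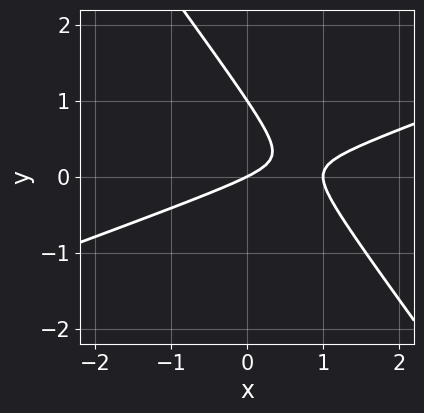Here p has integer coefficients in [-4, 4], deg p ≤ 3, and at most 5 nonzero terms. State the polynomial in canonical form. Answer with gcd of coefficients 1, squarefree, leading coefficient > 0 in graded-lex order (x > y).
(a) The degree is 2 — the shape is more complex than any degree-1 curve.
(b) Against the integer gridlines: the y-axis gridline crossings are at y ∈ {0, 1}; the x-axis gridline crossings are at x ∈ {0, 1}.
(c) Solving for integer coefficients yields p as stated.

x^2 - 2*x*y - 2*y^2 - x + 2*y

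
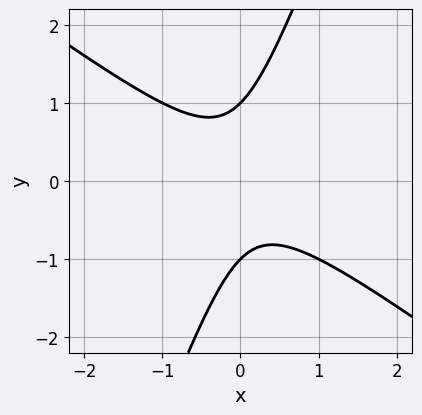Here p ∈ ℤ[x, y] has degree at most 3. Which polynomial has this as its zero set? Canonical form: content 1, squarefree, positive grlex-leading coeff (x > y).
2*x^2 + 2*x*y - y^2 + 1

(a) The degree is 2 — the shape is more complex than any degree-1 curve.
(b) Reading off the gridlines: it misses every integer gridline on the x-axis; among the integer gridlines, it crosses the y-axis at y ∈ {-1, 1}.
(c) Together with the visible shape, these determine p as stated.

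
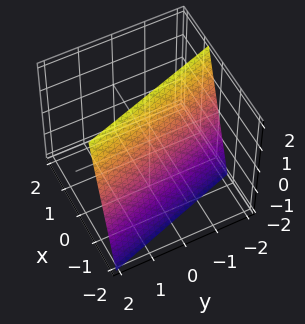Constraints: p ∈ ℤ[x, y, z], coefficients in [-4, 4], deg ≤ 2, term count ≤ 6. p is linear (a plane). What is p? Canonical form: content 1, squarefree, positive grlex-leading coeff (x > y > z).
3*x + y - z + 2

First, the degree is 1 — every cross-section is a straight line — this is a plane.
Next, against the integer gridlines: one y-axis crossing is at y = -2; one z-axis crossing is at z = 2.
Finally, putting this together gives p.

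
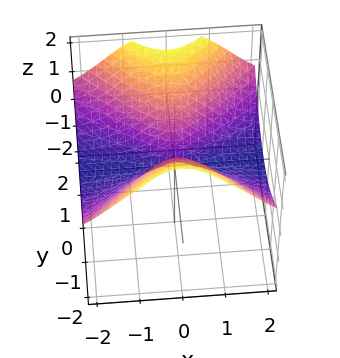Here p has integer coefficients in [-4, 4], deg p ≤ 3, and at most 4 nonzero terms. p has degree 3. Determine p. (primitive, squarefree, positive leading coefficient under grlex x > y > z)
1. deg p = 3. No degree-2 surface has this shape.
2. Against the integer gridlines: it meets the z-axis at z = 0 (among the integer gridlines); the visible x-axis segment lies entirely on the surface; it crosses the y-axis at the gridline y = 0.
3. Putting this together gives p.

3*x^2*z + z^3 - 3*y^2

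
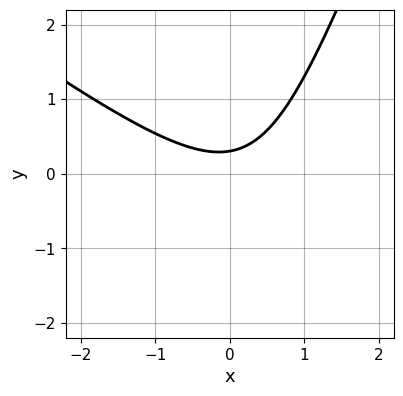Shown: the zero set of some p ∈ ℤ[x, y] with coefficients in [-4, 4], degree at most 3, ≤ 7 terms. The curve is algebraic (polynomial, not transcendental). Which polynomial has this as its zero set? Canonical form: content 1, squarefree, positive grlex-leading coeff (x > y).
2*x^2 + 2*x*y - y^2 - 3*y + 1

deg p = 2. The shape is more complex than any degree-1 curve.
From the axis intercepts and sections: it misses every integer gridline on the x-axis.
The integer polynomial consistent with all of this is the stated p.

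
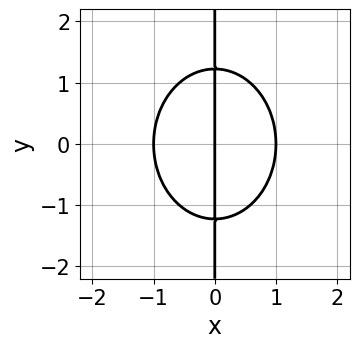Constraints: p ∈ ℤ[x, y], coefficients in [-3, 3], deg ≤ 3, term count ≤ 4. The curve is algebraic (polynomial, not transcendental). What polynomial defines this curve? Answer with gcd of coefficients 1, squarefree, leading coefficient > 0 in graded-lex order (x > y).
3*x^3 + 2*x*y^2 - 3*x

1. The degree is 3 — no degree-2 curve has this shape.
2. Symmetries: mirror symmetry y ↦ −y ⇒ only even powers of y.
3. From the visible intercepts: the x-axis gridline crossings are at x ∈ {-1, 0, 1}; the visible y-axis segment lies entirely on the curve.
4. Putting this together gives p.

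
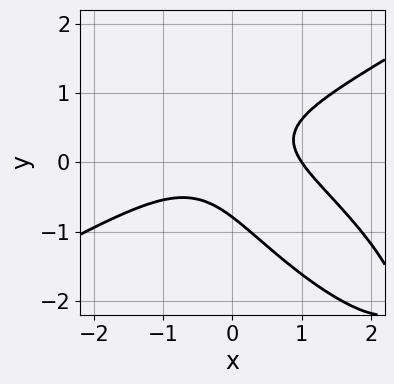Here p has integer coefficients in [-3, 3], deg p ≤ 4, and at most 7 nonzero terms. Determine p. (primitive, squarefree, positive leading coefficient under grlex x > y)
x^3 - 2*x*y^2 - 2*y^3 + 2*x*y - 1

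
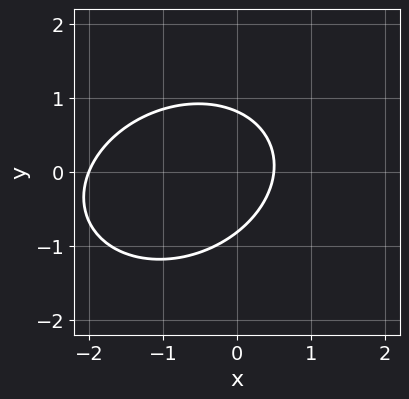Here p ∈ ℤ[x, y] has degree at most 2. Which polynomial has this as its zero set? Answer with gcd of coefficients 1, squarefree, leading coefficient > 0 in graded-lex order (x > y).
2*x^2 - x*y + 3*y^2 + 3*x - 2

First, the degree is 2 — a generic line meets the curve in up to 2 points.
Next, reading off the gridlines: it crosses the x-axis at the gridline x = -2.
Finally, matching integer coefficients to the picture gives p.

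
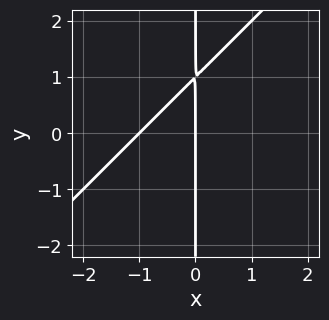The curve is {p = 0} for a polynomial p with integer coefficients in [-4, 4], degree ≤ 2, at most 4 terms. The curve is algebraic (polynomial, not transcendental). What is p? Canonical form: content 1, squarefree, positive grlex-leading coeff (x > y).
x^2 - x*y + x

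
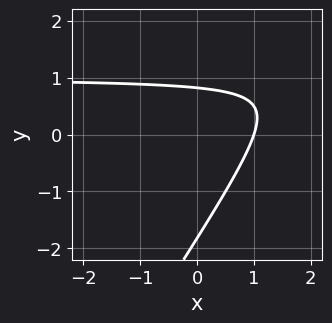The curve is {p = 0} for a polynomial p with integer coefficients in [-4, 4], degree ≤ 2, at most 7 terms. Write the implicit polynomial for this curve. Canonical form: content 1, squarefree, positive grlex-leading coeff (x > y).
3*x*y - 2*y^2 - 3*x - 2*y + 3

1. deg p = 2.
2. From the visible intercepts: it meets the x-axis at x = 1 (among the integer gridlines).
3. Putting this together gives p.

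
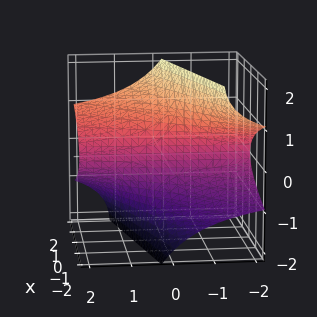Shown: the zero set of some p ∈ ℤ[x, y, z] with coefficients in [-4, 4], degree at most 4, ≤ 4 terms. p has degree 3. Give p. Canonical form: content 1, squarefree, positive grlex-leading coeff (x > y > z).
3*y*z^2 + z^3 - 3*x

deg p = 3. A generic line meets the surface in up to 3 points.
From the visible intercepts: one x-axis crossing is at x = 0; every point of the y-axis in the box is on the surface; one z-axis crossing is at z = 0.
Assembling these constraints gives the stated polynomial.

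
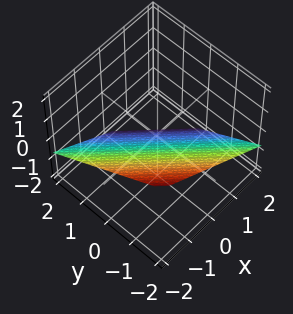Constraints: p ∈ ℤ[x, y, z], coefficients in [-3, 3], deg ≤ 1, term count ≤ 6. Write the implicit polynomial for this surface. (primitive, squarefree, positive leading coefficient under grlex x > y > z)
2*x + 2*y + 3*z + 2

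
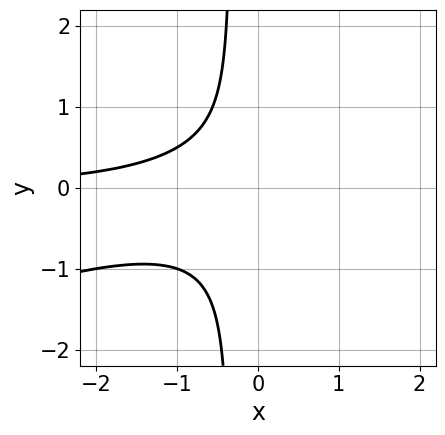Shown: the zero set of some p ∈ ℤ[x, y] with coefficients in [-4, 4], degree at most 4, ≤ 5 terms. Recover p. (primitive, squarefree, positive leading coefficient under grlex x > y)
x^2*y - 3*x*y^2 - y^2 - 1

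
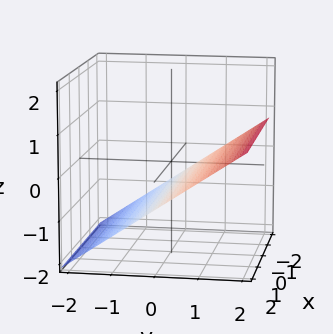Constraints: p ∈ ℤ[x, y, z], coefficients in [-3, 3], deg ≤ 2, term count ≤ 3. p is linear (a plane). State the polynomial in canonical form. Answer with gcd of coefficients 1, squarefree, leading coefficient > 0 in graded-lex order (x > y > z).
2*y - 3*z - 2

1. deg p = 1. Every cross-section is a straight line — this is a plane.
2. Observable constraints: it meets the y-axis at y = 1 (among the integer gridlines); it misses every integer gridline on the x-axis.
3. Fitting integer coefficients to these (and the overall shape) gives p.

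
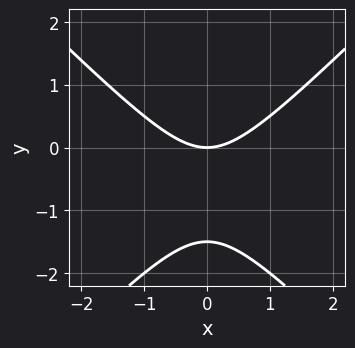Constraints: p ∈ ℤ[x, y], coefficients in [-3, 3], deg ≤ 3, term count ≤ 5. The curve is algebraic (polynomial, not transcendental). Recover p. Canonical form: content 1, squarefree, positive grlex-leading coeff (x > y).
(a) The degree is 2 — the shape is more complex than any degree-1 curve.
(b) Symmetries: the x ↦ −x reflection is a symmetry, so x appears only in even powers.
(c) Checking where it meets the axes: it crosses the y-axis at the gridline y = 0; one x-axis crossing is at x = 0.
(d) These observations pin down the coefficients.

2*x^2 - 2*y^2 - 3*y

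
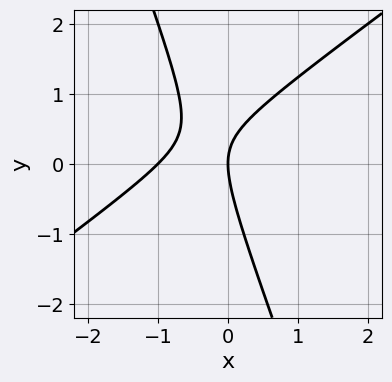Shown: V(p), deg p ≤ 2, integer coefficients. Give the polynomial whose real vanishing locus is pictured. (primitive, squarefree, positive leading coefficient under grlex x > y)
1. Degree: no degree-1 curve has this shape, so deg p = 2.
2. Reading off the gridlines: the x-axis gridline crossings are at x ∈ {-1, 0}; one y-axis crossing is at y = 0.
3. These observations pin down the coefficients.

2*x^2 - 2*x*y - y^2 + 2*x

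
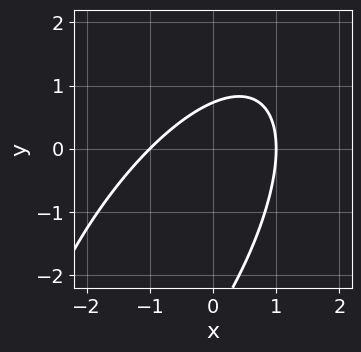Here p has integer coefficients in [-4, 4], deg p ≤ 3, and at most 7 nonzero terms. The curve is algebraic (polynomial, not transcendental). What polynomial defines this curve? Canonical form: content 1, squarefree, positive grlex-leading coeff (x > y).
2*x^2 - 2*x*y + y^2 + 2*y - 2

The degree is 2 — no degree-1 curve has this shape.
From the axis intercepts and sections: among the integer gridlines, it crosses the x-axis at x ∈ {-1, 1}.
Fitting integer coefficients to these (and the overall shape) gives p.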